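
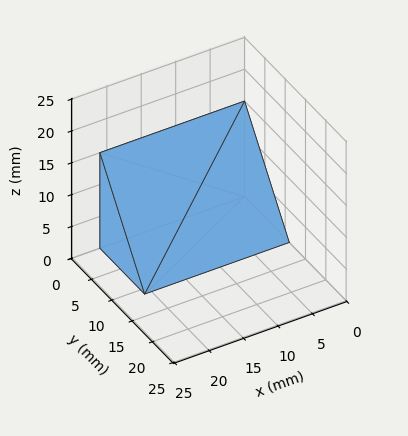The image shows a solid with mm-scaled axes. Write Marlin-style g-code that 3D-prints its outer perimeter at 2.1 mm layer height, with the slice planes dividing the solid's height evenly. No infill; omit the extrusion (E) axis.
Reading the render: the shape is a wedge (ramp): 21 × 11 mm base, rising to 15 mm along the y=0 edge and sloping linearly to z=0 at y=11 (dimensions read to the nearest mm from the axis ticks). For the g-code, the solid's height is divided into equal slices at the stated Δz and each level perimeter traced with G1 moves after a G0 lift.

; perimeter-only toolpath
G21 ; units = mm
G90 ; absolute positioning
G28 ; home
; layer 1
G0 Z2.1
G0 X0.0 Y0.0
G1 X21.0 Y0.0
G1 X21.0 Y9.4
G1 X0.0 Y9.4
G1 X0.0 Y0.0
; layer 2
G0 Z4.3
G0 X0.0 Y0.0
G1 X21.0 Y0.0
G1 X21.0 Y7.9
G1 X0.0 Y7.9
G1 X0.0 Y0.0
; layer 3
G0 Z6.4
G0 X0.0 Y0.0
G1 X21.0 Y0.0
G1 X21.0 Y6.3
G1 X0.0 Y6.3
G1 X0.0 Y0.0
; layer 4
G0 Z8.6
G0 X0.0 Y0.0
G1 X21.0 Y0.0
G1 X21.0 Y4.7
G1 X0.0 Y4.7
G1 X0.0 Y0.0
; layer 5
G0 Z10.7
G0 X0.0 Y0.0
G1 X21.0 Y0.0
G1 X21.0 Y3.1
G1 X0.0 Y3.1
G1 X0.0 Y0.0
; layer 6
G0 Z12.9
G0 X0.0 Y0.0
G1 X21.0 Y0.0
G1 X21.0 Y1.6
G1 X0.0 Y1.6
G1 X0.0 Y0.0
M2 ; end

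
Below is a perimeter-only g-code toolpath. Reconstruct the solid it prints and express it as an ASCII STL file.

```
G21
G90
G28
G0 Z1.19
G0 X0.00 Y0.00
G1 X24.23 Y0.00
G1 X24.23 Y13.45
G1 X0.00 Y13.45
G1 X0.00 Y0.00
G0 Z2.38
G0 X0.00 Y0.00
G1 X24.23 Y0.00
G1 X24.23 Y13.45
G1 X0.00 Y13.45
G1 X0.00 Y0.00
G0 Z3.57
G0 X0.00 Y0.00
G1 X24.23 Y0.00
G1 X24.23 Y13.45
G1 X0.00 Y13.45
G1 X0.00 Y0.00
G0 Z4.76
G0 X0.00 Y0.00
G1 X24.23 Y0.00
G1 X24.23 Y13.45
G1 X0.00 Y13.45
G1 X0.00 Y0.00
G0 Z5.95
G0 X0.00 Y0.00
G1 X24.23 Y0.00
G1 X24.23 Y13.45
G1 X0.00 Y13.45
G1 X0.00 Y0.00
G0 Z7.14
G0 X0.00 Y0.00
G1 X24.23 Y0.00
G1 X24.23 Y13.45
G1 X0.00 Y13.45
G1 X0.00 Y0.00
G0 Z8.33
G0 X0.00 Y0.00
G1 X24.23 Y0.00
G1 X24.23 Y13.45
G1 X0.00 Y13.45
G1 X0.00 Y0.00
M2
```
solid part
  facet normal 0.0000 0.0000 -1.0000
    outer loop
      vertex 24.23 13.45 0.00
      vertex 24.23 0.00 0.00
      vertex 0.00 0.00 0.00
    endloop
  endfacet
  facet normal 0.0000 0.0000 -1.0000
    outer loop
      vertex 0.00 13.45 0.00
      vertex 24.23 13.45 0.00
      vertex 0.00 0.00 0.00
    endloop
  endfacet
  facet normal 0.0000 0.0000 1.0000
    outer loop
      vertex 0.00 0.00 8.33
      vertex 24.23 0.00 8.33
      vertex 24.23 13.45 8.33
    endloop
  endfacet
  facet normal 0.0000 0.0000 1.0000
    outer loop
      vertex 0.00 0.00 8.33
      vertex 24.23 13.45 8.33
      vertex 0.00 13.45 8.33
    endloop
  endfacet
  facet normal 0.0000 -1.0000 0.0000
    outer loop
      vertex 0.00 0.00 0.00
      vertex 24.23 0.00 0.00
      vertex 24.23 0.00 8.33
    endloop
  endfacet
  facet normal 0.0000 -1.0000 0.0000
    outer loop
      vertex 0.00 0.00 0.00
      vertex 24.23 0.00 8.33
      vertex 0.00 0.00 8.33
    endloop
  endfacet
  facet normal 0.0000 1.0000 0.0000
    outer loop
      vertex 24.23 13.45 8.33
      vertex 24.23 13.45 0.00
      vertex 0.00 13.45 0.00
    endloop
  endfacet
  facet normal 0.0000 1.0000 0.0000
    outer loop
      vertex 0.00 13.45 8.33
      vertex 24.23 13.45 8.33
      vertex 0.00 13.45 0.00
    endloop
  endfacet
  facet normal -1.0000 0.0000 0.0000
    outer loop
      vertex 0.00 13.45 8.33
      vertex 0.00 13.45 0.00
      vertex 0.00 0.00 0.00
    endloop
  endfacet
  facet normal -1.0000 0.0000 0.0000
    outer loop
      vertex 0.00 0.00 8.33
      vertex 0.00 13.45 8.33
      vertex 0.00 0.00 0.00
    endloop
  endfacet
  facet normal 1.0000 0.0000 0.0000
    outer loop
      vertex 24.23 0.00 0.00
      vertex 24.23 13.45 0.00
      vertex 24.23 13.45 8.33
    endloop
  endfacet
  facet normal 1.0000 0.0000 0.0000
    outer loop
      vertex 24.23 0.00 0.00
      vertex 24.23 13.45 8.33
      vertex 24.23 0.00 8.33
    endloop
  endfacet
endsolid part

The G0 Z moves step by Δz≈1.19 mm. Every layer's G1 loop is the same polygon, so the solid is a straight extrusion of it from z=0 to z≈8.33. Closing with flat bottom and top caps and triangulating gives 12 facets — a rectangular box, roughly 24.2 × 13.4 mm footprint and 8.33 mm tall.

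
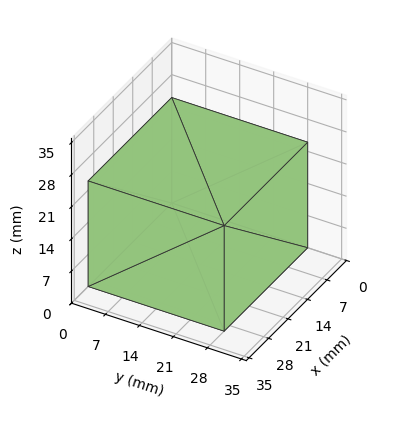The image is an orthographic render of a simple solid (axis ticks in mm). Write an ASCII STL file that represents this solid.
Reading the render: the shape is a rectangular box, roughly 30 × 28 mm footprint and 23 mm tall (dimensions read to the nearest mm from the axis ticks). For the STL, each face is triangulated and given an outward normal.

solid part
  facet normal 0.0000 0.0000 -1.0000
    outer loop
      vertex 30.000 28.000 0.000
      vertex 30.000 0.000 0.000
      vertex 0.000 0.000 0.000
    endloop
  endfacet
  facet normal 0.0000 0.0000 -1.0000
    outer loop
      vertex 0.000 28.000 0.000
      vertex 30.000 28.000 0.000
      vertex 0.000 0.000 0.000
    endloop
  endfacet
  facet normal 0.0000 0.0000 1.0000
    outer loop
      vertex 0.000 0.000 23.000
      vertex 30.000 0.000 23.000
      vertex 30.000 28.000 23.000
    endloop
  endfacet
  facet normal 0.0000 0.0000 1.0000
    outer loop
      vertex 0.000 0.000 23.000
      vertex 30.000 28.000 23.000
      vertex 0.000 28.000 23.000
    endloop
  endfacet
  facet normal 0.0000 -1.0000 0.0000
    outer loop
      vertex 0.000 0.000 0.000
      vertex 30.000 0.000 0.000
      vertex 30.000 0.000 23.000
    endloop
  endfacet
  facet normal 0.0000 -1.0000 0.0000
    outer loop
      vertex 0.000 0.000 0.000
      vertex 30.000 0.000 23.000
      vertex 0.000 0.000 23.000
    endloop
  endfacet
  facet normal 0.0000 1.0000 0.0000
    outer loop
      vertex 30.000 28.000 23.000
      vertex 30.000 28.000 0.000
      vertex 0.000 28.000 0.000
    endloop
  endfacet
  facet normal 0.0000 1.0000 0.0000
    outer loop
      vertex 0.000 28.000 23.000
      vertex 30.000 28.000 23.000
      vertex 0.000 28.000 0.000
    endloop
  endfacet
  facet normal -1.0000 0.0000 0.0000
    outer loop
      vertex 0.000 28.000 23.000
      vertex 0.000 28.000 0.000
      vertex 0.000 0.000 0.000
    endloop
  endfacet
  facet normal -1.0000 0.0000 0.0000
    outer loop
      vertex 0.000 0.000 23.000
      vertex 0.000 28.000 23.000
      vertex 0.000 0.000 0.000
    endloop
  endfacet
  facet normal 1.0000 0.0000 0.0000
    outer loop
      vertex 30.000 0.000 0.000
      vertex 30.000 28.000 0.000
      vertex 30.000 28.000 23.000
    endloop
  endfacet
  facet normal 1.0000 0.0000 0.0000
    outer loop
      vertex 30.000 0.000 0.000
      vertex 30.000 28.000 23.000
      vertex 30.000 0.000 23.000
    endloop
  endfacet
endsolid part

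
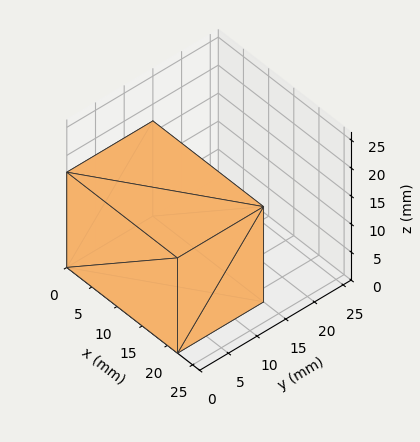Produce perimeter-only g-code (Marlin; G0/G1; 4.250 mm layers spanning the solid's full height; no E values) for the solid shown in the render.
Reading the render: the shape is a rectangular box, roughly 22 × 15 mm footprint and 17 mm tall (dimensions read to the nearest mm from the axis ticks). For the g-code, the solid's height is divided into equal slices at the stated Δz and each level perimeter traced with G1 moves after a G0 lift.

; perimeter-only toolpath
G21 ; units = mm
G90 ; absolute positioning
G28 ; home
; layer 1
G0 Z4.250
G0 X0.000 Y0.000
G1 X22.000 Y0.000
G1 X22.000 Y15.000
G1 X0.000 Y15.000
G1 X0.000 Y0.000
; layer 2
G0 Z8.500
G0 X0.000 Y0.000
G1 X22.000 Y0.000
G1 X22.000 Y15.000
G1 X0.000 Y15.000
G1 X0.000 Y0.000
; layer 3
G0 Z12.750
G0 X0.000 Y0.000
G1 X22.000 Y0.000
G1 X22.000 Y15.000
G1 X0.000 Y15.000
G1 X0.000 Y0.000
; layer 4
G0 Z17.000
G0 X0.000 Y0.000
G1 X22.000 Y0.000
G1 X22.000 Y15.000
G1 X0.000 Y15.000
G1 X0.000 Y0.000
M2 ; end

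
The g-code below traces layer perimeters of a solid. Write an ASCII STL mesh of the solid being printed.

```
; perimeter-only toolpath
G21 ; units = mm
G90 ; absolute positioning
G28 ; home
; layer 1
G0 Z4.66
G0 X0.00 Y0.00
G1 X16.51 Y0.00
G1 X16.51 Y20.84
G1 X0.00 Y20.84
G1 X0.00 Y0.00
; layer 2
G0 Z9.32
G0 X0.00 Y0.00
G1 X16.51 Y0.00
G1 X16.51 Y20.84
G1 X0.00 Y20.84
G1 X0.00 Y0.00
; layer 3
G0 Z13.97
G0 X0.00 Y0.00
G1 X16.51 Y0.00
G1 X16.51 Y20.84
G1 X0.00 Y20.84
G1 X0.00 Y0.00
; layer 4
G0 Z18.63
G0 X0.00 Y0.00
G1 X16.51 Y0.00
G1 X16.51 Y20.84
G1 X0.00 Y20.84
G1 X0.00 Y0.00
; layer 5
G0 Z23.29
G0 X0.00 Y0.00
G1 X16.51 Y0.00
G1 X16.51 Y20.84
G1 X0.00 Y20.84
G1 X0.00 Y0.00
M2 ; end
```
solid part
  facet normal 0.0000 0.0000 -1.0000
    outer loop
      vertex 16.51 20.84 0.00
      vertex 16.51 0.00 0.00
      vertex 0.00 0.00 0.00
    endloop
  endfacet
  facet normal 0.0000 0.0000 -1.0000
    outer loop
      vertex 0.00 20.84 0.00
      vertex 16.51 20.84 0.00
      vertex 0.00 0.00 0.00
    endloop
  endfacet
  facet normal 0.0000 0.0000 1.0000
    outer loop
      vertex 0.00 0.00 23.29
      vertex 16.51 0.00 23.29
      vertex 16.51 20.84 23.29
    endloop
  endfacet
  facet normal 0.0000 0.0000 1.0000
    outer loop
      vertex 0.00 0.00 23.29
      vertex 16.51 20.84 23.29
      vertex 0.00 20.84 23.29
    endloop
  endfacet
  facet normal 0.0000 -1.0000 0.0000
    outer loop
      vertex 0.00 0.00 0.00
      vertex 16.51 0.00 0.00
      vertex 16.51 0.00 23.29
    endloop
  endfacet
  facet normal 0.0000 -1.0000 0.0000
    outer loop
      vertex 0.00 0.00 0.00
      vertex 16.51 0.00 23.29
      vertex 0.00 0.00 23.29
    endloop
  endfacet
  facet normal 0.0000 1.0000 0.0000
    outer loop
      vertex 16.51 20.84 23.29
      vertex 16.51 20.84 0.00
      vertex 0.00 20.84 0.00
    endloop
  endfacet
  facet normal 0.0000 1.0000 0.0000
    outer loop
      vertex 0.00 20.84 23.29
      vertex 16.51 20.84 23.29
      vertex 0.00 20.84 0.00
    endloop
  endfacet
  facet normal -1.0000 0.0000 0.0000
    outer loop
      vertex 0.00 20.84 23.29
      vertex 0.00 20.84 0.00
      vertex 0.00 0.00 0.00
    endloop
  endfacet
  facet normal -1.0000 0.0000 0.0000
    outer loop
      vertex 0.00 0.00 23.29
      vertex 0.00 20.84 23.29
      vertex 0.00 0.00 0.00
    endloop
  endfacet
  facet normal 1.0000 0.0000 0.0000
    outer loop
      vertex 16.51 0.00 0.00
      vertex 16.51 20.84 0.00
      vertex 16.51 20.84 23.29
    endloop
  endfacet
  facet normal 1.0000 0.0000 0.0000
    outer loop
      vertex 16.51 0.00 0.00
      vertex 16.51 20.84 23.29
      vertex 16.51 0.00 23.29
    endloop
  endfacet
endsolid part

The G0 Z moves step by Δz≈4.66 mm. Every layer's G1 loop is the same polygon, so the solid is a straight extrusion of it from z=0 to z≈23.3. Closing with flat bottom and top caps and triangulating gives 12 facets — a rectangular box, roughly 16.5 × 20.8 mm footprint and 23.3 mm tall.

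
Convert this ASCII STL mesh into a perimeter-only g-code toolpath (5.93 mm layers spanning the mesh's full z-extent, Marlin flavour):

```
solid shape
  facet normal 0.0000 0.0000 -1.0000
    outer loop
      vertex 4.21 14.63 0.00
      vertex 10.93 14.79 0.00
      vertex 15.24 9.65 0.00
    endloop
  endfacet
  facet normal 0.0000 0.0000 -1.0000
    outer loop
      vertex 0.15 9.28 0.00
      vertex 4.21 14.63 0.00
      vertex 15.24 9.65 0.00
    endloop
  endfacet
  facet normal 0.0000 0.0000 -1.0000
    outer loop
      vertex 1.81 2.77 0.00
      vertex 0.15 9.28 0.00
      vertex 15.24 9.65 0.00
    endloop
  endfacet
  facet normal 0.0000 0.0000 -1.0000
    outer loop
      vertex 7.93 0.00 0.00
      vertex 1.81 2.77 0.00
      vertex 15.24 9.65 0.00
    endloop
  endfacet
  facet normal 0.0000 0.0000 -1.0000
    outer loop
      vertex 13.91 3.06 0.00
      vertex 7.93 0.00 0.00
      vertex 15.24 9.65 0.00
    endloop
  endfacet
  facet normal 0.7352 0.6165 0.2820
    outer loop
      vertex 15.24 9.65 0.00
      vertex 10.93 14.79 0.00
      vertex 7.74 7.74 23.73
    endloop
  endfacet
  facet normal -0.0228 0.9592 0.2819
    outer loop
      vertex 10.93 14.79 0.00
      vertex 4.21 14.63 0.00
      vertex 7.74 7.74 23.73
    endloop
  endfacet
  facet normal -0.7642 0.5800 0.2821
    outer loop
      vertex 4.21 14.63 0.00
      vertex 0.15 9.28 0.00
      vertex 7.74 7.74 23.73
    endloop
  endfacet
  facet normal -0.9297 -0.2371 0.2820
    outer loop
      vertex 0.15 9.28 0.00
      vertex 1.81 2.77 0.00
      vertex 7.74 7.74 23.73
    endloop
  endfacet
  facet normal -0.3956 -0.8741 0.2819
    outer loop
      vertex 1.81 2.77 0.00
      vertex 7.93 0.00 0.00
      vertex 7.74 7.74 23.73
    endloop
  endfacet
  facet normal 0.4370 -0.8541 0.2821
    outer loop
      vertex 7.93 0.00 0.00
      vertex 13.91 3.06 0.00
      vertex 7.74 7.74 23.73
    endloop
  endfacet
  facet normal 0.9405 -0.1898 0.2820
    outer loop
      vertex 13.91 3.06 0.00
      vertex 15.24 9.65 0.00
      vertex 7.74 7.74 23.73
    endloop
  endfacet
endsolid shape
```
; perimeter-only toolpath
G21 ; units = mm
G90 ; absolute positioning
G28 ; home
; layer 1
G0 Z5.93
G0 X13.37 Y9.17
G1 X10.13 Y13.03
G1 X5.09 Y12.91
G1 X2.05 Y8.89
G1 X3.29 Y4.01
G1 X7.88 Y1.94
G1 X12.37 Y4.23
G1 X13.37 Y9.17
; layer 2
G0 Z11.87
G0 X11.49 Y8.70
G1 X9.34 Y11.27
G1 X5.97 Y11.19
G1 X3.95 Y8.51
G1 X4.78 Y5.25
G1 X7.83 Y3.87
G1 X10.82 Y5.40
G1 X11.49 Y8.70
; layer 3
G0 Z17.80
G0 X9.62 Y8.22
G1 X8.54 Y9.50
G1 X6.86 Y9.46
G1 X5.84 Y8.12
G1 X6.26 Y6.50
G1 X7.79 Y5.80
G1 X9.28 Y6.57
G1 X9.62 Y8.22
M2 ; end

The solid is a regular 7-sided pyramid, base circumscribed radius ≈ 7.74 mm, apex at z ≈ 23.7 mm. Slicing at Δz = 5.93 mm — 4 equal slices spanning the solid's height, so layer i sits at z = i·h/4 — gives 3 non-empty perimeters. Each is a 7-segment closed polygon; G0 lifts to the layer z and rapids to the start vertex, then G1 traces the edges. The cross-section shrinks linearly with z (the slice at the apex is degenerate and omitted).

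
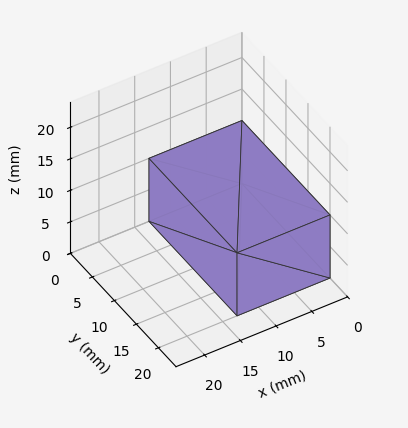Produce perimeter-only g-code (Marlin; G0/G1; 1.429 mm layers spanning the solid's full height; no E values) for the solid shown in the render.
Reading the render: the shape is a rectangular box, roughly 13 × 20 mm footprint and 10 mm tall (dimensions read to the nearest mm from the axis ticks). For the g-code, the solid's height is divided into equal slices at the stated Δz and each level perimeter traced with G1 moves after a G0 lift.

; perimeter-only toolpath
G21 ; units = mm
G90 ; absolute positioning
G28 ; home
; layer 1
G0 Z1.429
G0 X0.000 Y0.000
G1 X13.000 Y0.000
G1 X13.000 Y20.000
G1 X0.000 Y20.000
G1 X0.000 Y0.000
; layer 2
G0 Z2.857
G0 X0.000 Y0.000
G1 X13.000 Y0.000
G1 X13.000 Y20.000
G1 X0.000 Y20.000
G1 X0.000 Y0.000
; layer 3
G0 Z4.286
G0 X0.000 Y0.000
G1 X13.000 Y0.000
G1 X13.000 Y20.000
G1 X0.000 Y20.000
G1 X0.000 Y0.000
; layer 4
G0 Z5.714
G0 X0.000 Y0.000
G1 X13.000 Y0.000
G1 X13.000 Y20.000
G1 X0.000 Y20.000
G1 X0.000 Y0.000
; layer 5
G0 Z7.143
G0 X0.000 Y0.000
G1 X13.000 Y0.000
G1 X13.000 Y20.000
G1 X0.000 Y20.000
G1 X0.000 Y0.000
; layer 6
G0 Z8.571
G0 X0.000 Y0.000
G1 X13.000 Y0.000
G1 X13.000 Y20.000
G1 X0.000 Y20.000
G1 X0.000 Y0.000
; layer 7
G0 Z10.000
G0 X0.000 Y0.000
G1 X13.000 Y0.000
G1 X13.000 Y20.000
G1 X0.000 Y20.000
G1 X0.000 Y0.000
M2 ; end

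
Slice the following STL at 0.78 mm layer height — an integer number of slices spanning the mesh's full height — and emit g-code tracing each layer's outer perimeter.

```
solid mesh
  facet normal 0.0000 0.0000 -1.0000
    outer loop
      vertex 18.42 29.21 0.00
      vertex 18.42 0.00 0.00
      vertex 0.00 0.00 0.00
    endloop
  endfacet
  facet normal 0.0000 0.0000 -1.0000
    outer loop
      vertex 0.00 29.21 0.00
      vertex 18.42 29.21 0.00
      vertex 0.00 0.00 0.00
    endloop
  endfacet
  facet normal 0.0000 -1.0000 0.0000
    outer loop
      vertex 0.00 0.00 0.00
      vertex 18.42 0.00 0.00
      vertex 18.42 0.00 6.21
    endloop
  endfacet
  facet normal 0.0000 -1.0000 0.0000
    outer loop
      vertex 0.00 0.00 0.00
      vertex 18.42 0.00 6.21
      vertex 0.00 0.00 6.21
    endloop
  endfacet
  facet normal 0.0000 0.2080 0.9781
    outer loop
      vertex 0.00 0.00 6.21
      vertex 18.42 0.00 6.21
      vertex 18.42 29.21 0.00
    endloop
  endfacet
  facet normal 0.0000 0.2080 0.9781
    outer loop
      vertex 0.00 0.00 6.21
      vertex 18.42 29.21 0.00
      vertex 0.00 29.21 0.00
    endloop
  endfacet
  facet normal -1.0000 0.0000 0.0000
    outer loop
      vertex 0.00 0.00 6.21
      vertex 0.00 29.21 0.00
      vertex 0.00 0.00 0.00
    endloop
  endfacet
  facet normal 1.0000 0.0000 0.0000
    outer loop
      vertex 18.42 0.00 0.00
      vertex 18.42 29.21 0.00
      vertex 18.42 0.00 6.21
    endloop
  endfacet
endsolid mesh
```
; perimeter-only toolpath
G21 ; units = mm
G90 ; absolute positioning
G28 ; home
; layer 1
G0 Z0.78
G0 X0.00 Y0.00
G1 X18.42 Y0.00
G1 X18.42 Y25.56
G1 X0.00 Y25.56
G1 X0.00 Y0.00
; layer 2
G0 Z1.55
G0 X0.00 Y0.00
G1 X18.42 Y0.00
G1 X18.42 Y21.91
G1 X0.00 Y21.91
G1 X0.00 Y0.00
; layer 3
G0 Z2.33
G0 X0.00 Y0.00
G1 X18.42 Y0.00
G1 X18.42 Y18.26
G1 X0.00 Y18.26
G1 X0.00 Y0.00
; layer 4
G0 Z3.10
G0 X0.00 Y0.00
G1 X18.42 Y0.00
G1 X18.42 Y14.61
G1 X0.00 Y14.61
G1 X0.00 Y0.00
; layer 5
G0 Z3.88
G0 X0.00 Y0.00
G1 X18.42 Y0.00
G1 X18.42 Y10.95
G1 X0.00 Y10.95
G1 X0.00 Y0.00
; layer 6
G0 Z4.66
G0 X0.00 Y0.00
G1 X18.42 Y0.00
G1 X18.42 Y7.30
G1 X0.00 Y7.30
G1 X0.00 Y0.00
; layer 7
G0 Z5.43
G0 X0.00 Y0.00
G1 X18.42 Y0.00
G1 X18.42 Y3.65
G1 X0.00 Y3.65
G1 X0.00 Y0.00
M2 ; end

The solid is a wedge (ramp): 18.4 × 29.2 mm base, rising to 6.21 mm along the y=0 edge and sloping linearly to z=0 at y=29.2. Slicing at Δz = 0.78 mm — 8 equal slices spanning the solid's height, so layer i sits at z = i·h/8 — gives 7 non-empty perimeters. Each is a 4-segment closed polygon; G0 lifts to the layer z and rapids to the start vertex, then G1 traces the edges. The cross-section shrinks linearly with z (the slice at the apex is degenerate and omitted).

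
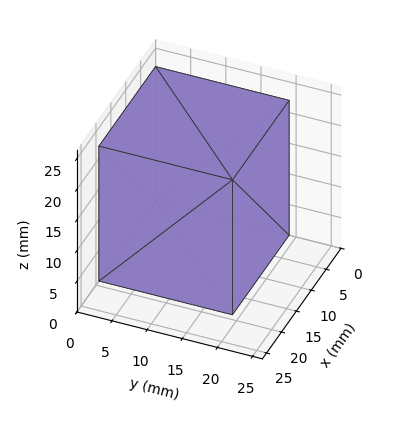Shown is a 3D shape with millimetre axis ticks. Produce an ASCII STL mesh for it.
Reading the render: the shape is a rectangular box, roughly 19 × 19 mm footprint and 22 mm tall (dimensions read to the nearest mm from the axis ticks). For the STL, each face is triangulated and given an outward normal.

solid part
  facet normal 0.0000 0.0000 -1.0000
    outer loop
      vertex 19.0 19.0 0.0
      vertex 19.0 0.0 0.0
      vertex 0.0 0.0 0.0
    endloop
  endfacet
  facet normal 0.0000 0.0000 -1.0000
    outer loop
      vertex 0.0 19.0 0.0
      vertex 19.0 19.0 0.0
      vertex 0.0 0.0 0.0
    endloop
  endfacet
  facet normal 0.0000 0.0000 1.0000
    outer loop
      vertex 0.0 0.0 22.0
      vertex 19.0 0.0 22.0
      vertex 19.0 19.0 22.0
    endloop
  endfacet
  facet normal 0.0000 0.0000 1.0000
    outer loop
      vertex 0.0 0.0 22.0
      vertex 19.0 19.0 22.0
      vertex 0.0 19.0 22.0
    endloop
  endfacet
  facet normal 0.0000 -1.0000 0.0000
    outer loop
      vertex 0.0 0.0 0.0
      vertex 19.0 0.0 0.0
      vertex 19.0 0.0 22.0
    endloop
  endfacet
  facet normal 0.0000 -1.0000 0.0000
    outer loop
      vertex 0.0 0.0 0.0
      vertex 19.0 0.0 22.0
      vertex 0.0 0.0 22.0
    endloop
  endfacet
  facet normal 0.0000 1.0000 0.0000
    outer loop
      vertex 19.0 19.0 22.0
      vertex 19.0 19.0 0.0
      vertex 0.0 19.0 0.0
    endloop
  endfacet
  facet normal 0.0000 1.0000 0.0000
    outer loop
      vertex 0.0 19.0 22.0
      vertex 19.0 19.0 22.0
      vertex 0.0 19.0 0.0
    endloop
  endfacet
  facet normal -1.0000 0.0000 0.0000
    outer loop
      vertex 0.0 19.0 22.0
      vertex 0.0 19.0 0.0
      vertex 0.0 0.0 0.0
    endloop
  endfacet
  facet normal -1.0000 0.0000 0.0000
    outer loop
      vertex 0.0 0.0 22.0
      vertex 0.0 19.0 22.0
      vertex 0.0 0.0 0.0
    endloop
  endfacet
  facet normal 1.0000 0.0000 0.0000
    outer loop
      vertex 19.0 0.0 0.0
      vertex 19.0 19.0 0.0
      vertex 19.0 19.0 22.0
    endloop
  endfacet
  facet normal 1.0000 0.0000 0.0000
    outer loop
      vertex 19.0 0.0 0.0
      vertex 19.0 19.0 22.0
      vertex 19.0 0.0 22.0
    endloop
  endfacet
endsolid part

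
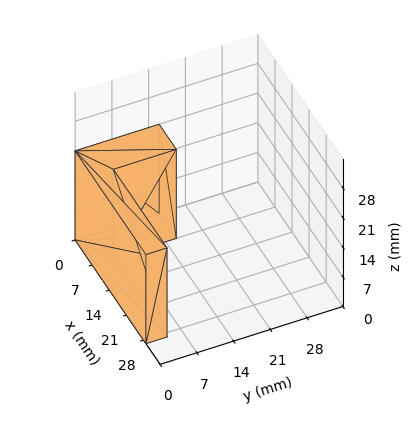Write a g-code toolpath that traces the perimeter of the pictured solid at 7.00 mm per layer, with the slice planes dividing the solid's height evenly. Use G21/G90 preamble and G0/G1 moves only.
Reading the render: the shape is an L-shaped prism: outer 29 × 16 mm, arm thicknesses ≈ 4 mm (horizontal) and 7 mm (vertical), extruded 21 mm in z (dimensions read to the nearest mm from the axis ticks). For the g-code, the solid's height is divided into equal slices at the stated Δz and each level perimeter traced with G1 moves after a G0 lift.

; perimeter-only toolpath
G21 ; units = mm
G90 ; absolute positioning
G28 ; home
; layer 1
G0 Z7.00
G0 X0.00 Y0.00
G1 X29.00 Y0.00
G1 X29.00 Y4.00
G1 X7.00 Y4.00
G1 X7.00 Y16.00
G1 X0.00 Y16.00
G1 X0.00 Y0.00
; layer 2
G0 Z14.00
G0 X0.00 Y0.00
G1 X29.00 Y0.00
G1 X29.00 Y4.00
G1 X7.00 Y4.00
G1 X7.00 Y16.00
G1 X0.00 Y16.00
G1 X0.00 Y0.00
; layer 3
G0 Z21.00
G0 X0.00 Y0.00
G1 X29.00 Y0.00
G1 X29.00 Y4.00
G1 X7.00 Y4.00
G1 X7.00 Y16.00
G1 X0.00 Y16.00
G1 X0.00 Y0.00
M2 ; end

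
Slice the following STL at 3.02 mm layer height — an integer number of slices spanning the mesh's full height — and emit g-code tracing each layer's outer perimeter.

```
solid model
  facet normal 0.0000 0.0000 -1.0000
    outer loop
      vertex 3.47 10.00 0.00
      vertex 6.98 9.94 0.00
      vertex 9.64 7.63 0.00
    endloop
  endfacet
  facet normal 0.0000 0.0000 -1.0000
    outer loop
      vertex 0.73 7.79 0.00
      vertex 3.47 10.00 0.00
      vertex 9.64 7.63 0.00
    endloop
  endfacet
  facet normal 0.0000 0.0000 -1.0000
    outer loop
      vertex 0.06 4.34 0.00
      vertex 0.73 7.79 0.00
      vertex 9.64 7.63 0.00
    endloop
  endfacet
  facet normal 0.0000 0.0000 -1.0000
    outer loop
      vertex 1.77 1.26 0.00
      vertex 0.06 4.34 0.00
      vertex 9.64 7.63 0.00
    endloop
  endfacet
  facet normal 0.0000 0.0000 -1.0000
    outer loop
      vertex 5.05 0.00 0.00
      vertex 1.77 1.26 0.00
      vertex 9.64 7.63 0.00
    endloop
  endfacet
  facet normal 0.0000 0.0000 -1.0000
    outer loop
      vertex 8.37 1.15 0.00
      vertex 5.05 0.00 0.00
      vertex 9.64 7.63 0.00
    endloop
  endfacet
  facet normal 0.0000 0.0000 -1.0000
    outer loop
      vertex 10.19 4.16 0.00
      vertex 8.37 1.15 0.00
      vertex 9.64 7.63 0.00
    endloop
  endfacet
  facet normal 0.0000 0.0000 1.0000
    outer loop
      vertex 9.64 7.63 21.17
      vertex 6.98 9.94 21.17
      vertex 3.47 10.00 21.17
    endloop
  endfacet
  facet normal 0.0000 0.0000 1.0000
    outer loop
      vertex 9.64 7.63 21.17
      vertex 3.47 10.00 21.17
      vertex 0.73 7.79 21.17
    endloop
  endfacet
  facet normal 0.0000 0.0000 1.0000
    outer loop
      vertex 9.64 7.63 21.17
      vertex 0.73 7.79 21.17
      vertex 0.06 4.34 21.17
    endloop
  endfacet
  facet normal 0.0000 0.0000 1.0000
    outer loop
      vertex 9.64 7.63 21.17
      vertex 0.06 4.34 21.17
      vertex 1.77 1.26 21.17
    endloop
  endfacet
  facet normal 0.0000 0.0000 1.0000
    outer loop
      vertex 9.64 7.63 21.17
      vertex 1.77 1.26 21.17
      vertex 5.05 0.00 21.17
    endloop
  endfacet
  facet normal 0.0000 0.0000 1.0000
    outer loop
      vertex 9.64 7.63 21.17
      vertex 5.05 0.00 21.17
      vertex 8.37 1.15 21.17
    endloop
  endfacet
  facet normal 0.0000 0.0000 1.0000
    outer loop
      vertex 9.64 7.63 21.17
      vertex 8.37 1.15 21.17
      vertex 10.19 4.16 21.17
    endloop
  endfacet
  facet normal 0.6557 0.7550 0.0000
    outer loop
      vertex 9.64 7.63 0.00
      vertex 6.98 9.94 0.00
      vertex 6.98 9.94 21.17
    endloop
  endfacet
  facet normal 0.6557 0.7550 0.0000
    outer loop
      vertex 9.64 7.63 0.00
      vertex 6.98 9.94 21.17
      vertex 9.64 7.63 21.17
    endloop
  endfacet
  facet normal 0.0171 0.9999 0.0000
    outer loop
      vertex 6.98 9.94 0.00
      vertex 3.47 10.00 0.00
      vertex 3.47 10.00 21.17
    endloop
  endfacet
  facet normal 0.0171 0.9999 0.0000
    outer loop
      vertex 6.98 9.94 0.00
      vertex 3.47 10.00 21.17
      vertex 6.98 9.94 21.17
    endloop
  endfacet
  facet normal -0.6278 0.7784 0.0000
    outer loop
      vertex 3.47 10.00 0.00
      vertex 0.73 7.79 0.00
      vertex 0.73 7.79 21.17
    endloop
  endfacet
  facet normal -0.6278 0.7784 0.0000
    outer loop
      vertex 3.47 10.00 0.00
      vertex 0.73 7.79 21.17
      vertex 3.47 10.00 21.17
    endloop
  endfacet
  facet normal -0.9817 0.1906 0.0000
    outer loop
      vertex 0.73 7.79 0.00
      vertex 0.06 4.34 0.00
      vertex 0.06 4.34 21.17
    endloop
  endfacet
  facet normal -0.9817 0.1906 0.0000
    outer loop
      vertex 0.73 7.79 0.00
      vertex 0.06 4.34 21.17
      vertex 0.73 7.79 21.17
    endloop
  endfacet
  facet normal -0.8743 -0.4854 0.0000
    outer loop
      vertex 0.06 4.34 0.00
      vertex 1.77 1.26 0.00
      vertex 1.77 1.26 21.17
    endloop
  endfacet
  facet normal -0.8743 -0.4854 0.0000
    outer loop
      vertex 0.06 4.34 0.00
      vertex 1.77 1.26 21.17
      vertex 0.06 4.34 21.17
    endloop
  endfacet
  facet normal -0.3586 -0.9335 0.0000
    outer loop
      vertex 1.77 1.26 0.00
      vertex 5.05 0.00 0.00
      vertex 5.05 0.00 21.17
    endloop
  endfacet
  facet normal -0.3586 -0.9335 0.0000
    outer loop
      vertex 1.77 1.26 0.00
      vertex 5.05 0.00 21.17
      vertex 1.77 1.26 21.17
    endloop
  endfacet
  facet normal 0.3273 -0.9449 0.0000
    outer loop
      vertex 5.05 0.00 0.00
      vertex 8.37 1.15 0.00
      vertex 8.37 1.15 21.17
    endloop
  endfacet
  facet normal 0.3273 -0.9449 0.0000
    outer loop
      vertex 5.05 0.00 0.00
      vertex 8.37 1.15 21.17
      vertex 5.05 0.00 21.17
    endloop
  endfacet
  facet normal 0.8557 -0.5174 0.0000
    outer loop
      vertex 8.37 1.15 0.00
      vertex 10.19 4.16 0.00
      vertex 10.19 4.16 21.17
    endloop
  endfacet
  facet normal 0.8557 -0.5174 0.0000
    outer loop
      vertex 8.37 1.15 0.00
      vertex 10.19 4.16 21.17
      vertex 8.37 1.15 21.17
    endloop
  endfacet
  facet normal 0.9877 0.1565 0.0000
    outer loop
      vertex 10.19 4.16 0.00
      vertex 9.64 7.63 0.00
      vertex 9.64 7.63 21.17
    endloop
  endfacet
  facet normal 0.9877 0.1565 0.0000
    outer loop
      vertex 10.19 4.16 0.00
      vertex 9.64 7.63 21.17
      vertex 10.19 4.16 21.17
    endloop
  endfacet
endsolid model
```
; perimeter-only toolpath
G21 ; units = mm
G90 ; absolute positioning
G28 ; home
; layer 1
G0 Z3.02
G0 X9.64 Y7.63
G1 X6.98 Y9.94
G1 X3.47 Y10.00
G1 X0.73 Y7.79
G1 X0.06 Y4.34
G1 X1.77 Y1.26
G1 X5.05 Y0.00
G1 X8.37 Y1.15
G1 X10.19 Y4.16
G1 X9.64 Y7.63
; layer 2
G0 Z6.05
G0 X9.64 Y7.63
G1 X6.98 Y9.94
G1 X3.47 Y10.00
G1 X0.73 Y7.79
G1 X0.06 Y4.34
G1 X1.77 Y1.26
G1 X5.05 Y0.00
G1 X8.37 Y1.15
G1 X10.19 Y4.16
G1 X9.64 Y7.63
; layer 3
G0 Z9.07
G0 X9.64 Y7.63
G1 X6.98 Y9.94
G1 X3.47 Y10.00
G1 X0.73 Y7.79
G1 X0.06 Y4.34
G1 X1.77 Y1.26
G1 X5.05 Y0.00
G1 X8.37 Y1.15
G1 X10.19 Y4.16
G1 X9.64 Y7.63
; layer 4
G0 Z12.10
G0 X9.64 Y7.63
G1 X6.98 Y9.94
G1 X3.47 Y10.00
G1 X0.73 Y7.79
G1 X0.06 Y4.34
G1 X1.77 Y1.26
G1 X5.05 Y0.00
G1 X8.37 Y1.15
G1 X10.19 Y4.16
G1 X9.64 Y7.63
; layer 5
G0 Z15.12
G0 X9.64 Y7.63
G1 X6.98 Y9.94
G1 X3.47 Y10.00
G1 X0.73 Y7.79
G1 X0.06 Y4.34
G1 X1.77 Y1.26
G1 X5.05 Y0.00
G1 X8.37 Y1.15
G1 X10.19 Y4.16
G1 X9.64 Y7.63
; layer 6
G0 Z18.15
G0 X9.64 Y7.63
G1 X6.98 Y9.94
G1 X3.47 Y10.00
G1 X0.73 Y7.79
G1 X0.06 Y4.34
G1 X1.77 Y1.26
G1 X5.05 Y0.00
G1 X8.37 Y1.15
G1 X10.19 Y4.16
G1 X9.64 Y7.63
; layer 7
G0 Z21.17
G0 X9.64 Y7.63
G1 X6.98 Y9.94
G1 X3.47 Y10.00
G1 X0.73 Y7.79
G1 X0.06 Y4.34
G1 X1.77 Y1.26
G1 X5.05 Y0.00
G1 X8.37 Y1.15
G1 X10.19 Y4.16
G1 X9.64 Y7.63
M2 ; end

The solid is a regular 9-sided prism (a cylinder approximated with 9 flat sides), circumscribed radius ≈ 5.14 mm, height ≈ 21.2 mm. Slicing at Δz = 3.02 mm — 7 equal slices spanning the solid's height, so layer i sits at z = i·h/7 — gives 7 non-empty perimeters. Each is a 9-segment closed polygon; G0 lifts to the layer z and rapids to the start vertex, then G1 traces the edges.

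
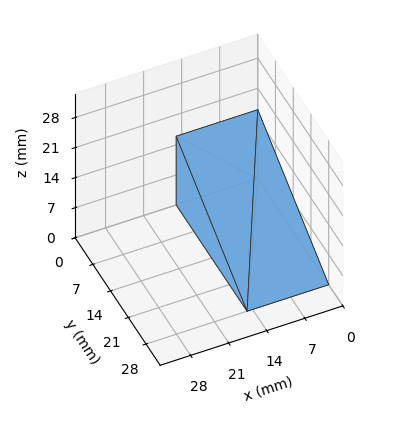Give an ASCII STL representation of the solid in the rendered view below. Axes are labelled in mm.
Reading the render: the shape is a wedge (ramp): 15 × 28 mm base, rising to 16 mm along the y=0 edge and sloping linearly to z=0 at y=28 (dimensions read to the nearest mm from the axis ticks). For the STL, each face is triangulated and given an outward normal.

solid part
  facet normal 0.0000 0.0000 -1.0000
    outer loop
      vertex 15.0 28.0 0.0
      vertex 15.0 0.0 0.0
      vertex 0.0 0.0 0.0
    endloop
  endfacet
  facet normal 0.0000 0.0000 -1.0000
    outer loop
      vertex 0.0 28.0 0.0
      vertex 15.0 28.0 0.0
      vertex 0.0 0.0 0.0
    endloop
  endfacet
  facet normal 0.0000 -1.0000 0.0000
    outer loop
      vertex 0.0 0.0 0.0
      vertex 15.0 0.0 0.0
      vertex 15.0 0.0 16.0
    endloop
  endfacet
  facet normal 0.0000 -1.0000 0.0000
    outer loop
      vertex 0.0 0.0 0.0
      vertex 15.0 0.0 16.0
      vertex 0.0 0.0 16.0
    endloop
  endfacet
  facet normal 0.0000 0.4961 0.8682
    outer loop
      vertex 0.0 0.0 16.0
      vertex 15.0 0.0 16.0
      vertex 15.0 28.0 0.0
    endloop
  endfacet
  facet normal 0.0000 0.4961 0.8682
    outer loop
      vertex 0.0 0.0 16.0
      vertex 15.0 28.0 0.0
      vertex 0.0 28.0 0.0
    endloop
  endfacet
  facet normal -1.0000 0.0000 0.0000
    outer loop
      vertex 0.0 0.0 16.0
      vertex 0.0 28.0 0.0
      vertex 0.0 0.0 0.0
    endloop
  endfacet
  facet normal 1.0000 0.0000 0.0000
    outer loop
      vertex 15.0 0.0 0.0
      vertex 15.0 28.0 0.0
      vertex 15.0 0.0 16.0
    endloop
  endfacet
endsolid part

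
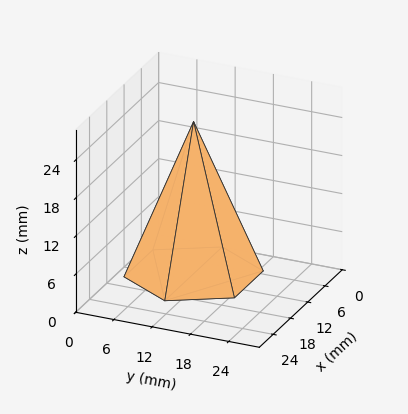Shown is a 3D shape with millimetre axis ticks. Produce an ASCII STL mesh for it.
Reading the render: the shape is a regular 6-sided pyramid, base circumscribed radius ≈ 10 mm, apex at z ≈ 24 mm (dimensions read to the nearest mm from the axis ticks). For the STL, each face is triangulated and given an outward normal.

solid part
  facet normal 0.0000 0.0000 -1.0000
    outer loop
      vertex 5.000 18.660 0.000
      vertex 15.000 18.660 0.000
      vertex 20.000 10.000 0.000
    endloop
  endfacet
  facet normal 0.0000 0.0000 -1.0000
    outer loop
      vertex 0.000 10.000 0.000
      vertex 5.000 18.660 0.000
      vertex 20.000 10.000 0.000
    endloop
  endfacet
  facet normal 0.0000 0.0000 -1.0000
    outer loop
      vertex 5.000 1.340 0.000
      vertex 0.000 10.000 0.000
      vertex 20.000 10.000 0.000
    endloop
  endfacet
  facet normal 0.0000 0.0000 -1.0000
    outer loop
      vertex 15.000 1.340 0.000
      vertex 5.000 1.340 0.000
      vertex 20.000 10.000 0.000
    endloop
  endfacet
  facet normal 0.8146 0.4703 0.3394
    outer loop
      vertex 20.000 10.000 0.000
      vertex 15.000 18.660 0.000
      vertex 10.000 10.000 24.000
    endloop
  endfacet
  facet normal 0.0000 0.9406 0.3394
    outer loop
      vertex 15.000 18.660 0.000
      vertex 5.000 18.660 0.000
      vertex 10.000 10.000 24.000
    endloop
  endfacet
  facet normal -0.8146 0.4703 0.3394
    outer loop
      vertex 5.000 18.660 0.000
      vertex 0.000 10.000 0.000
      vertex 10.000 10.000 24.000
    endloop
  endfacet
  facet normal -0.8146 -0.4703 0.3394
    outer loop
      vertex 0.000 10.000 0.000
      vertex 5.000 1.340 0.000
      vertex 10.000 10.000 24.000
    endloop
  endfacet
  facet normal 0.0000 -0.9406 0.3394
    outer loop
      vertex 5.000 1.340 0.000
      vertex 15.000 1.340 0.000
      vertex 10.000 10.000 24.000
    endloop
  endfacet
  facet normal 0.8146 -0.4703 0.3394
    outer loop
      vertex 15.000 1.340 0.000
      vertex 20.000 10.000 0.000
      vertex 10.000 10.000 24.000
    endloop
  endfacet
endsolid part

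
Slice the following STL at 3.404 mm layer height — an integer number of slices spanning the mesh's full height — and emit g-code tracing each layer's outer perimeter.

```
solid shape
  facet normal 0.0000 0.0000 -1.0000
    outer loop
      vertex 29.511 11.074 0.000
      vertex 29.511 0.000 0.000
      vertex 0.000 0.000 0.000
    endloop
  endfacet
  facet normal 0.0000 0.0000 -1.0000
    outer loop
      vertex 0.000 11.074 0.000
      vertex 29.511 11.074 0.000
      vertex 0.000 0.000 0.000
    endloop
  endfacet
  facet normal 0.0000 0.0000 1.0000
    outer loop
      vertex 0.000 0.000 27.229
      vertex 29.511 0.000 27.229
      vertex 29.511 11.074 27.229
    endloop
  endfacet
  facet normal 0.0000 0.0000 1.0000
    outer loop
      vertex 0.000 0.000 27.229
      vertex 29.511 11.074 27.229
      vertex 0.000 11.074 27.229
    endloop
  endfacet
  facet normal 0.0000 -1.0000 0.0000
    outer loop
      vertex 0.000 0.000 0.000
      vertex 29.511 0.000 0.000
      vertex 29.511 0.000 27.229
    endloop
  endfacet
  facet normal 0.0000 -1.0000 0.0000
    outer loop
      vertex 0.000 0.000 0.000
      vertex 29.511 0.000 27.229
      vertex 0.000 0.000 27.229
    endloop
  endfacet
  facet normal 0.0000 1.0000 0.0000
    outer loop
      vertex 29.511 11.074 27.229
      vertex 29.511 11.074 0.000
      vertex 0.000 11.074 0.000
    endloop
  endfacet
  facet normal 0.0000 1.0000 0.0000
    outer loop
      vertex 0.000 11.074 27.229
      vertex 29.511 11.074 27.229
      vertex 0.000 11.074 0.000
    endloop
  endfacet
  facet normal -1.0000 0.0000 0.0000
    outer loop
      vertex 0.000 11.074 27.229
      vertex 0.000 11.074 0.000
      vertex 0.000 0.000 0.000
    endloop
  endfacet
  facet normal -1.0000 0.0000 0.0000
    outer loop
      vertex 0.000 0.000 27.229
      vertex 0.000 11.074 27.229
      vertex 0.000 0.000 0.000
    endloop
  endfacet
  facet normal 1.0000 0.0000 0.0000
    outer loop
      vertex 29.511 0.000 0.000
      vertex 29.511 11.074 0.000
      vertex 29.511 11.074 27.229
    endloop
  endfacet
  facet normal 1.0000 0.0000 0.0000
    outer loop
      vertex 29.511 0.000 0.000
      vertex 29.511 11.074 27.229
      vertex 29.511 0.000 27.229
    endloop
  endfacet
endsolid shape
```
; perimeter-only toolpath
G21 ; units = mm
G90 ; absolute positioning
G28 ; home
; layer 1
G0 Z3.404
G0 X0.000 Y0.000
G1 X29.511 Y0.000
G1 X29.511 Y11.074
G1 X0.000 Y11.074
G1 X0.000 Y0.000
; layer 2
G0 Z6.807
G0 X0.000 Y0.000
G1 X29.511 Y0.000
G1 X29.511 Y11.074
G1 X0.000 Y11.074
G1 X0.000 Y0.000
; layer 3
G0 Z10.211
G0 X0.000 Y0.000
G1 X29.511 Y0.000
G1 X29.511 Y11.074
G1 X0.000 Y11.074
G1 X0.000 Y0.000
; layer 4
G0 Z13.614
G0 X0.000 Y0.000
G1 X29.511 Y0.000
G1 X29.511 Y11.074
G1 X0.000 Y11.074
G1 X0.000 Y0.000
; layer 5
G0 Z17.018
G0 X0.000 Y0.000
G1 X29.511 Y0.000
G1 X29.511 Y11.074
G1 X0.000 Y11.074
G1 X0.000 Y0.000
; layer 6
G0 Z20.422
G0 X0.000 Y0.000
G1 X29.511 Y0.000
G1 X29.511 Y11.074
G1 X0.000 Y11.074
G1 X0.000 Y0.000
; layer 7
G0 Z23.825
G0 X0.000 Y0.000
G1 X29.511 Y0.000
G1 X29.511 Y11.074
G1 X0.000 Y11.074
G1 X0.000 Y0.000
; layer 8
G0 Z27.229
G0 X0.000 Y0.000
G1 X29.511 Y0.000
G1 X29.511 Y11.074
G1 X0.000 Y11.074
G1 X0.000 Y0.000
M2 ; end

The solid is a rectangular box, roughly 29.5 × 11.1 mm footprint and 27.2 mm tall. Slicing at Δz = 3.404 mm — 8 equal slices spanning the solid's height, so layer i sits at z = i·h/8 — gives 8 non-empty perimeters. Each is a 4-segment closed polygon; G0 lifts to the layer z and rapids to the start vertex, then G1 traces the edges.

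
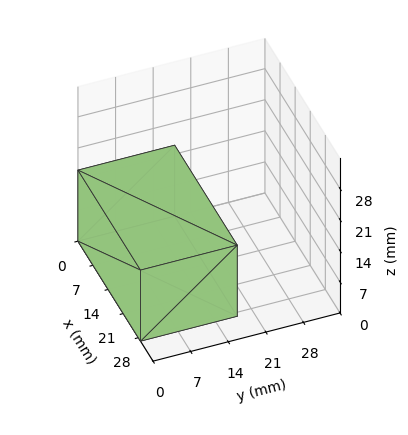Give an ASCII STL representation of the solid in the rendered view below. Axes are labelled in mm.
Reading the render: the shape is a rectangular box, roughly 29 × 18 mm footprint and 16 mm tall (dimensions read to the nearest mm from the axis ticks). For the STL, each face is triangulated and given an outward normal.

solid part
  facet normal 0.0000 0.0000 -1.0000
    outer loop
      vertex 29.0 18.0 0.0
      vertex 29.0 0.0 0.0
      vertex 0.0 0.0 0.0
    endloop
  endfacet
  facet normal 0.0000 0.0000 -1.0000
    outer loop
      vertex 0.0 18.0 0.0
      vertex 29.0 18.0 0.0
      vertex 0.0 0.0 0.0
    endloop
  endfacet
  facet normal 0.0000 0.0000 1.0000
    outer loop
      vertex 0.0 0.0 16.0
      vertex 29.0 0.0 16.0
      vertex 29.0 18.0 16.0
    endloop
  endfacet
  facet normal 0.0000 0.0000 1.0000
    outer loop
      vertex 0.0 0.0 16.0
      vertex 29.0 18.0 16.0
      vertex 0.0 18.0 16.0
    endloop
  endfacet
  facet normal 0.0000 -1.0000 0.0000
    outer loop
      vertex 0.0 0.0 0.0
      vertex 29.0 0.0 0.0
      vertex 29.0 0.0 16.0
    endloop
  endfacet
  facet normal 0.0000 -1.0000 0.0000
    outer loop
      vertex 0.0 0.0 0.0
      vertex 29.0 0.0 16.0
      vertex 0.0 0.0 16.0
    endloop
  endfacet
  facet normal 0.0000 1.0000 0.0000
    outer loop
      vertex 29.0 18.0 16.0
      vertex 29.0 18.0 0.0
      vertex 0.0 18.0 0.0
    endloop
  endfacet
  facet normal 0.0000 1.0000 0.0000
    outer loop
      vertex 0.0 18.0 16.0
      vertex 29.0 18.0 16.0
      vertex 0.0 18.0 0.0
    endloop
  endfacet
  facet normal -1.0000 0.0000 0.0000
    outer loop
      vertex 0.0 18.0 16.0
      vertex 0.0 18.0 0.0
      vertex 0.0 0.0 0.0
    endloop
  endfacet
  facet normal -1.0000 0.0000 0.0000
    outer loop
      vertex 0.0 0.0 16.0
      vertex 0.0 18.0 16.0
      vertex 0.0 0.0 0.0
    endloop
  endfacet
  facet normal 1.0000 0.0000 0.0000
    outer loop
      vertex 29.0 0.0 0.0
      vertex 29.0 18.0 0.0
      vertex 29.0 18.0 16.0
    endloop
  endfacet
  facet normal 1.0000 0.0000 0.0000
    outer loop
      vertex 29.0 0.0 0.0
      vertex 29.0 18.0 16.0
      vertex 29.0 0.0 16.0
    endloop
  endfacet
endsolid part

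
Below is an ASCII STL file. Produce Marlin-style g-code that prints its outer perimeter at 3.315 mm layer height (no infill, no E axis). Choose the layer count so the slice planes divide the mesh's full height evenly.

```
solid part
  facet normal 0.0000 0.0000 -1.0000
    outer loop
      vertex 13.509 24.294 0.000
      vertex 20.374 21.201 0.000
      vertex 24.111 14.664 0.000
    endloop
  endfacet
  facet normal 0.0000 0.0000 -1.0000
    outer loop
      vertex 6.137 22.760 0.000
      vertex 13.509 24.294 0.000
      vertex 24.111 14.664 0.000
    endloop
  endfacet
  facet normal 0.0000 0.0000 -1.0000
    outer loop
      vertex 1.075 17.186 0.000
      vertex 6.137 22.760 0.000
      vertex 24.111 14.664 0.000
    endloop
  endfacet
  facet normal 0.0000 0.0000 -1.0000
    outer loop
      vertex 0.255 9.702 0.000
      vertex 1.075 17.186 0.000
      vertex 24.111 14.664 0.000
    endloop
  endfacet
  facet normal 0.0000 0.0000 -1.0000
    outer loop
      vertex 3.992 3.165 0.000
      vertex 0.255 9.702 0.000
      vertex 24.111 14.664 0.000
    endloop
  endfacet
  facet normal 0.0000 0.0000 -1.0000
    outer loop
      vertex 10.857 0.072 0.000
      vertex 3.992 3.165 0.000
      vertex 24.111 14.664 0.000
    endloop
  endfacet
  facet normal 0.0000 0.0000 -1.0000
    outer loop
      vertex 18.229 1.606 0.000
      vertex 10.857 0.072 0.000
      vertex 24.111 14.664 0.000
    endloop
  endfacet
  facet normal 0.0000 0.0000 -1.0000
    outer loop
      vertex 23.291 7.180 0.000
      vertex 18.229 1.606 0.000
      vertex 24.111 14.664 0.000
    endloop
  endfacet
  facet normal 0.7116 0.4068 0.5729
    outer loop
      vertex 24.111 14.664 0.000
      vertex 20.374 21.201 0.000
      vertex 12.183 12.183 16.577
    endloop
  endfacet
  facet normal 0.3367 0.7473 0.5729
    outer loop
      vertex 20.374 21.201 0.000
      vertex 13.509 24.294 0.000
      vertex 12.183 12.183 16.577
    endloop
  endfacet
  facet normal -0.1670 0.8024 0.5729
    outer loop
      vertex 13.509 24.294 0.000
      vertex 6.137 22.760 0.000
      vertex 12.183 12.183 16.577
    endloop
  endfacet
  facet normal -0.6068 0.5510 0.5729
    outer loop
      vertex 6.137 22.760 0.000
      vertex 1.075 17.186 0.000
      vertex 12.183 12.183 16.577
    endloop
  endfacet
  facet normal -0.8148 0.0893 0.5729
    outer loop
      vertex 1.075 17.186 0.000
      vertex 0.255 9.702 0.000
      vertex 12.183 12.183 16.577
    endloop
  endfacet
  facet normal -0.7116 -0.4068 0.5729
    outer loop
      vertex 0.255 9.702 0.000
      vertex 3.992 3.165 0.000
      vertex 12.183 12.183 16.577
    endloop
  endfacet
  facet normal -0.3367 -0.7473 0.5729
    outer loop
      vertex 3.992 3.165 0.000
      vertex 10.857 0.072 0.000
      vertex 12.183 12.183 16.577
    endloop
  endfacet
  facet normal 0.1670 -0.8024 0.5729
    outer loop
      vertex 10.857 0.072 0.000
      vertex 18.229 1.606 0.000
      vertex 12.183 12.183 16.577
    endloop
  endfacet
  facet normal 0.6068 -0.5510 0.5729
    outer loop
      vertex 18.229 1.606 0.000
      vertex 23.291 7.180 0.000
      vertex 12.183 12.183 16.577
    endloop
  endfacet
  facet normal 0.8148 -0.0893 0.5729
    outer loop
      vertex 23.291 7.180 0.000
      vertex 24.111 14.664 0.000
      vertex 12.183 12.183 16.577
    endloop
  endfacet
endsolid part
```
; perimeter-only toolpath
G21 ; units = mm
G90 ; absolute positioning
G28 ; home
; layer 1
G0 Z3.315
G0 X21.725 Y14.168
G1 X18.736 Y19.397
G1 X13.244 Y21.872
G1 X7.346 Y20.645
G1 X3.297 Y16.185
G1 X2.641 Y10.198
G1 X5.630 Y4.969
G1 X11.122 Y2.494
G1 X17.020 Y3.721
G1 X21.069 Y8.181
G1 X21.725 Y14.168
; layer 2
G0 Z6.631
G0 X19.340 Y13.672
G1 X17.098 Y17.594
G1 X12.979 Y19.450
G1 X8.555 Y18.529
G1 X5.518 Y15.185
G1 X5.026 Y10.694
G1 X7.268 Y6.772
G1 X11.387 Y4.916
G1 X15.811 Y5.837
G1 X18.848 Y9.181
G1 X19.340 Y13.672
; layer 3
G0 Z9.946
G0 X16.954 Y13.175
G1 X15.459 Y15.790
G1 X12.713 Y17.027
G1 X9.765 Y16.414
G1 X7.740 Y14.184
G1 X7.412 Y11.191
G1 X8.907 Y8.576
G1 X11.653 Y7.339
G1 X14.601 Y7.952
G1 X16.626 Y10.182
G1 X16.954 Y13.175
; layer 4
G0 Z13.262
G0 X14.569 Y12.679
G1 X13.821 Y13.987
G1 X12.448 Y14.605
G1 X10.974 Y14.298
G1 X9.961 Y13.184
G1 X9.797 Y11.687
G1 X10.545 Y10.379
G1 X11.918 Y9.761
G1 X13.392 Y10.068
G1 X14.405 Y11.182
G1 X14.569 Y12.679
M2 ; end

The solid is a regular 10-sided pyramid, base circumscribed radius ≈ 12.2 mm, apex at z ≈ 16.6 mm. Slicing at Δz = 3.315 mm — 5 equal slices spanning the solid's height, so layer i sits at z = i·h/5 — gives 4 non-empty perimeters. Each is a 10-segment closed polygon; G0 lifts to the layer z and rapids to the start vertex, then G1 traces the edges. The cross-section shrinks linearly with z (the slice at the apex is degenerate and omitted).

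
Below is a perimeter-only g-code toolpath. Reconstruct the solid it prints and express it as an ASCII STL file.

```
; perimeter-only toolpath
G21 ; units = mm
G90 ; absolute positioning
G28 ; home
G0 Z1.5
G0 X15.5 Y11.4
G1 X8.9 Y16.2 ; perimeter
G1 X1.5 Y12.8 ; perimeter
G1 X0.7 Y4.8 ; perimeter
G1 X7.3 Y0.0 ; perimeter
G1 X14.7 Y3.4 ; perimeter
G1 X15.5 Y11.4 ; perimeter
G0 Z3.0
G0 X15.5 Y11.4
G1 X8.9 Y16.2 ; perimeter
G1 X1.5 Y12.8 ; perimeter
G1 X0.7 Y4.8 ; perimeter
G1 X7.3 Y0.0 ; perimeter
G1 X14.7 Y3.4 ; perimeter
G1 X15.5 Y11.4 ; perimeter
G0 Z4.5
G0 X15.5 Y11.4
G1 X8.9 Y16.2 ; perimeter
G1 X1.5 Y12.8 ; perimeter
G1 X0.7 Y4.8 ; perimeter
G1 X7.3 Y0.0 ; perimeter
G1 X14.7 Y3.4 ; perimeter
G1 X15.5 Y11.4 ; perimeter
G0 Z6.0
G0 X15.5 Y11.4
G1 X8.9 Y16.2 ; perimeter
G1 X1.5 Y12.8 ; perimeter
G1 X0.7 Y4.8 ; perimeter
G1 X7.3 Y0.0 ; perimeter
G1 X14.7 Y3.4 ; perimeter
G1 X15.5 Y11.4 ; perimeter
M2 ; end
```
solid part
  facet normal 0.0000 0.0000 -1.0000
    outer loop
      vertex 1.5 12.8 0.0
      vertex 8.9 16.2 0.0
      vertex 15.5 11.4 0.0
    endloop
  endfacet
  facet normal 0.0000 0.0000 -1.0000
    outer loop
      vertex 0.7 4.8 0.0
      vertex 1.5 12.8 0.0
      vertex 15.5 11.4 0.0
    endloop
  endfacet
  facet normal 0.0000 0.0000 -1.0000
    outer loop
      vertex 7.3 0.0 0.0
      vertex 0.7 4.8 0.0
      vertex 15.5 11.4 0.0
    endloop
  endfacet
  facet normal 0.0000 0.0000 -1.0000
    outer loop
      vertex 14.7 3.4 0.0
      vertex 7.3 0.0 0.0
      vertex 15.5 11.4 0.0
    endloop
  endfacet
  facet normal 0.0000 0.0000 1.0000
    outer loop
      vertex 15.5 11.4 6.0
      vertex 8.9 16.2 6.0
      vertex 1.5 12.8 6.0
    endloop
  endfacet
  facet normal 0.0000 0.0000 1.0000
    outer loop
      vertex 15.5 11.4 6.0
      vertex 1.5 12.8 6.0
      vertex 0.7 4.8 6.0
    endloop
  endfacet
  facet normal 0.0000 0.0000 1.0000
    outer loop
      vertex 15.5 11.4 6.0
      vertex 0.7 4.8 6.0
      vertex 7.3 0.0 6.0
    endloop
  endfacet
  facet normal 0.0000 0.0000 1.0000
    outer loop
      vertex 15.5 11.4 6.0
      vertex 7.3 0.0 6.0
      vertex 14.7 3.4 6.0
    endloop
  endfacet
  facet normal 0.5882 0.8087 0.0000
    outer loop
      vertex 15.5 11.4 0.0
      vertex 8.9 16.2 0.0
      vertex 8.9 16.2 6.0
    endloop
  endfacet
  facet normal 0.5882 0.8087 0.0000
    outer loop
      vertex 15.5 11.4 0.0
      vertex 8.9 16.2 6.0
      vertex 15.5 11.4 6.0
    endloop
  endfacet
  facet normal -0.4175 0.9087 0.0000
    outer loop
      vertex 8.9 16.2 0.0
      vertex 1.5 12.8 0.0
      vertex 1.5 12.8 6.0
    endloop
  endfacet
  facet normal -0.4175 0.9087 0.0000
    outer loop
      vertex 8.9 16.2 0.0
      vertex 1.5 12.8 6.0
      vertex 8.9 16.2 6.0
    endloop
  endfacet
  facet normal -0.9950 0.0995 0.0000
    outer loop
      vertex 1.5 12.8 0.0
      vertex 0.7 4.8 0.0
      vertex 0.7 4.8 6.0
    endloop
  endfacet
  facet normal -0.9950 0.0995 0.0000
    outer loop
      vertex 1.5 12.8 0.0
      vertex 0.7 4.8 6.0
      vertex 1.5 12.8 6.0
    endloop
  endfacet
  facet normal -0.5882 -0.8087 0.0000
    outer loop
      vertex 0.7 4.8 0.0
      vertex 7.3 0.0 0.0
      vertex 7.3 0.0 6.0
    endloop
  endfacet
  facet normal -0.5882 -0.8087 0.0000
    outer loop
      vertex 0.7 4.8 0.0
      vertex 7.3 0.0 6.0
      vertex 0.7 4.8 6.0
    endloop
  endfacet
  facet normal 0.4175 -0.9087 0.0000
    outer loop
      vertex 7.3 0.0 0.0
      vertex 14.7 3.4 0.0
      vertex 14.7 3.4 6.0
    endloop
  endfacet
  facet normal 0.4175 -0.9087 0.0000
    outer loop
      vertex 7.3 0.0 0.0
      vertex 14.7 3.4 6.0
      vertex 7.3 0.0 6.0
    endloop
  endfacet
  facet normal 0.9950 -0.0995 0.0000
    outer loop
      vertex 14.7 3.4 0.0
      vertex 15.5 11.4 0.0
      vertex 15.5 11.4 6.0
    endloop
  endfacet
  facet normal 0.9950 -0.0995 0.0000
    outer loop
      vertex 14.7 3.4 0.0
      vertex 15.5 11.4 6.0
      vertex 14.7 3.4 6.0
    endloop
  endfacet
endsolid part

The G0 Z moves step by Δz≈1.5 mm. Every layer's G1 loop is the same polygon, so the solid is a straight extrusion of it from z=0 to z≈6. Closing with flat bottom and top caps and triangulating gives 20 facets — a regular 6-sided prism (a cylinder approximated with 6 flat sides), circumscribed radius ≈ 8.1 mm, height ≈ 6 mm.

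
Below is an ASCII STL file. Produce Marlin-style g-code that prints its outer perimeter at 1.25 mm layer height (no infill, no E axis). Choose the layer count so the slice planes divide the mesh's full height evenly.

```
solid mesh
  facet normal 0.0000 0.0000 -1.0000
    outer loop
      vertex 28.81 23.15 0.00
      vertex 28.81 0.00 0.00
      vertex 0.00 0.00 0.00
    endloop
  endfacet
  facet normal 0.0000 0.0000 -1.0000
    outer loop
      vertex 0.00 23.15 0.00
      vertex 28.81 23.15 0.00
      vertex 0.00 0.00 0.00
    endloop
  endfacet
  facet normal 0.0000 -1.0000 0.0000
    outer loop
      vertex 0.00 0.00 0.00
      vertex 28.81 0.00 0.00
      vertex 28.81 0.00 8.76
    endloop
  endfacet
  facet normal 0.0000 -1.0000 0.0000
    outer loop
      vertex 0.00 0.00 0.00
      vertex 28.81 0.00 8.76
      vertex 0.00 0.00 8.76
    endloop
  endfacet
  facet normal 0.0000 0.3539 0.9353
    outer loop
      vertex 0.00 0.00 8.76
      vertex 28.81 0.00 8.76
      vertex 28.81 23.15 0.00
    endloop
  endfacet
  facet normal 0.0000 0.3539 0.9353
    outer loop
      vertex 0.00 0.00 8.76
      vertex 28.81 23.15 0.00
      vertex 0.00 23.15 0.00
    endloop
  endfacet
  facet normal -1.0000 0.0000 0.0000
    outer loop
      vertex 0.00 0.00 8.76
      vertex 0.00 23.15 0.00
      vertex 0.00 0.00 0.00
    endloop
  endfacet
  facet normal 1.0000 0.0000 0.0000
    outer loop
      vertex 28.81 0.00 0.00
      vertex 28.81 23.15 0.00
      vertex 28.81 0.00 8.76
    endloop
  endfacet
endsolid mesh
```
; perimeter-only toolpath
G21 ; units = mm
G90 ; absolute positioning
G28 ; home
; layer 1
G0 Z1.25
G0 X0.00 Y0.00
G1 X28.81 Y0.00
G1 X28.81 Y19.84
G1 X0.00 Y19.84
G1 X0.00 Y0.00
; layer 2
G0 Z2.50
G0 X0.00 Y0.00
G1 X28.81 Y0.00
G1 X28.81 Y16.54
G1 X0.00 Y16.54
G1 X0.00 Y0.00
; layer 3
G0 Z3.75
G0 X0.00 Y0.00
G1 X28.81 Y0.00
G1 X28.81 Y13.23
G1 X0.00 Y13.23
G1 X0.00 Y0.00
; layer 4
G0 Z5.01
G0 X0.00 Y0.00
G1 X28.81 Y0.00
G1 X28.81 Y9.92
G1 X0.00 Y9.92
G1 X0.00 Y0.00
; layer 5
G0 Z6.26
G0 X0.00 Y0.00
G1 X28.81 Y0.00
G1 X28.81 Y6.61
G1 X0.00 Y6.61
G1 X0.00 Y0.00
; layer 6
G0 Z7.51
G0 X0.00 Y0.00
G1 X28.81 Y0.00
G1 X28.81 Y3.31
G1 X0.00 Y3.31
G1 X0.00 Y0.00
M2 ; end

The solid is a wedge (ramp): 28.8 × 23.1 mm base, rising to 8.76 mm along the y=0 edge and sloping linearly to z=0 at y=23.1. Slicing at Δz = 1.25 mm — 7 equal slices spanning the solid's height, so layer i sits at z = i·h/7 — gives 6 non-empty perimeters. Each is a 4-segment closed polygon; G0 lifts to the layer z and rapids to the start vertex, then G1 traces the edges. The cross-section shrinks linearly with z (the slice at the apex is degenerate and omitted).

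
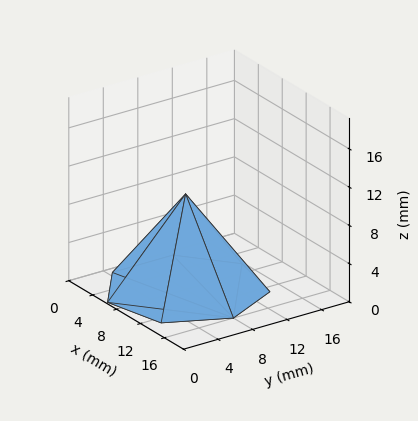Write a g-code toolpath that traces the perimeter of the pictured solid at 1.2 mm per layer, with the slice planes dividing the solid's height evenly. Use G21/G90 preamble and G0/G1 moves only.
Reading the render: the shape is a regular 7-sided pyramid, base circumscribed radius ≈ 8 mm, apex at z ≈ 10 mm (dimensions read to the nearest mm from the axis ticks). For the g-code, the solid's height is divided into equal slices at the stated Δz and each level perimeter traced with G1 moves after a G0 lift.

; perimeter-only toolpath
G21 ; units = mm
G90 ; absolute positioning
G28 ; home
; layer 1
G0 Z1.2
G0 X15.0 Y8.0
G1 X12.4 Y13.5
G1 X6.4 Y14.8
G1 X1.7 Y11.1
G1 X1.7 Y4.9
G1 X6.4 Y1.2
G1 X12.4 Y2.5
G1 X15.0 Y8.0
; layer 2
G0 Z2.5
G0 X14.0 Y8.0
G1 X11.8 Y12.7
G1 X6.7 Y13.9
G1 X2.6 Y10.6
G1 X2.6 Y5.4
G1 X6.7 Y2.1
G1 X11.8 Y3.3
G1 X14.0 Y8.0
; layer 3
G0 Z3.8
G0 X13.0 Y8.0
G1 X11.1 Y11.9
G1 X6.9 Y12.9
G1 X3.5 Y10.2
G1 X3.5 Y5.8
G1 X6.9 Y3.1
G1 X11.1 Y4.1
G1 X13.0 Y8.0
; layer 4
G0 Z5.0
G0 X12.0 Y8.0
G1 X10.5 Y11.2
G1 X7.1 Y11.9
G1 X4.4 Y9.8
G1 X4.4 Y6.2
G1 X7.1 Y4.1
G1 X10.5 Y4.8
G1 X12.0 Y8.0
; layer 5
G0 Z6.2
G0 X11.0 Y8.0
G1 X9.9 Y10.4
G1 X7.3 Y10.9
G1 X5.3 Y9.3
G1 X5.3 Y6.7
G1 X7.3 Y5.1
G1 X9.9 Y5.6
G1 X11.0 Y8.0
; layer 6
G0 Z7.5
G0 X10.0 Y8.0
G1 X9.2 Y9.6
G1 X7.5 Y9.9
G1 X6.2 Y8.9
G1 X6.2 Y7.1
G1 X7.5 Y6.0
G1 X9.2 Y6.4
G1 X10.0 Y8.0
; layer 7
G0 Z8.8
G0 X9.0 Y8.0
G1 X8.6 Y8.8
G1 X7.8 Y9.0
G1 X7.1 Y8.4
G1 X7.1 Y7.6
G1 X7.8 Y7.0
G1 X8.6 Y7.2
G1 X9.0 Y8.0
M2 ; end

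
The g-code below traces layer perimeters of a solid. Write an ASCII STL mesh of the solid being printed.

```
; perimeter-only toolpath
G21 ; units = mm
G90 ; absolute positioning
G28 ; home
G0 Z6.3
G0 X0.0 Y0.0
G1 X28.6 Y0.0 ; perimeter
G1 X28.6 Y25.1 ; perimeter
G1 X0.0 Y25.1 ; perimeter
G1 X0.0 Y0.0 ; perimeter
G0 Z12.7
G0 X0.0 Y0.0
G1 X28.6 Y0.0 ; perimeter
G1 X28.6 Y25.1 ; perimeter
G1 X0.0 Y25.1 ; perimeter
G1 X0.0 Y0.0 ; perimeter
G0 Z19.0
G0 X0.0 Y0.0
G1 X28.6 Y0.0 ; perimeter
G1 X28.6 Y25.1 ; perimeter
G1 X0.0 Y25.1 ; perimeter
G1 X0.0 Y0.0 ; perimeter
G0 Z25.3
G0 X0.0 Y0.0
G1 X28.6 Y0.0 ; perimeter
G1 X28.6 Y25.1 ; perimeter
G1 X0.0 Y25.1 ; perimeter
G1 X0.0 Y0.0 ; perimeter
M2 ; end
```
solid part
  facet normal 0.0000 0.0000 -1.0000
    outer loop
      vertex 28.6 25.1 0.0
      vertex 28.6 0.0 0.0
      vertex 0.0 0.0 0.0
    endloop
  endfacet
  facet normal 0.0000 0.0000 -1.0000
    outer loop
      vertex 0.0 25.1 0.0
      vertex 28.6 25.1 0.0
      vertex 0.0 0.0 0.0
    endloop
  endfacet
  facet normal 0.0000 0.0000 1.0000
    outer loop
      vertex 0.0 0.0 25.3
      vertex 28.6 0.0 25.3
      vertex 28.6 25.1 25.3
    endloop
  endfacet
  facet normal 0.0000 0.0000 1.0000
    outer loop
      vertex 0.0 0.0 25.3
      vertex 28.6 25.1 25.3
      vertex 0.0 25.1 25.3
    endloop
  endfacet
  facet normal 0.0000 -1.0000 0.0000
    outer loop
      vertex 0.0 0.0 0.0
      vertex 28.6 0.0 0.0
      vertex 28.6 0.0 25.3
    endloop
  endfacet
  facet normal 0.0000 -1.0000 0.0000
    outer loop
      vertex 0.0 0.0 0.0
      vertex 28.6 0.0 25.3
      vertex 0.0 0.0 25.3
    endloop
  endfacet
  facet normal 0.0000 1.0000 0.0000
    outer loop
      vertex 28.6 25.1 25.3
      vertex 28.6 25.1 0.0
      vertex 0.0 25.1 0.0
    endloop
  endfacet
  facet normal 0.0000 1.0000 0.0000
    outer loop
      vertex 0.0 25.1 25.3
      vertex 28.6 25.1 25.3
      vertex 0.0 25.1 0.0
    endloop
  endfacet
  facet normal -1.0000 0.0000 0.0000
    outer loop
      vertex 0.0 25.1 25.3
      vertex 0.0 25.1 0.0
      vertex 0.0 0.0 0.0
    endloop
  endfacet
  facet normal -1.0000 0.0000 0.0000
    outer loop
      vertex 0.0 0.0 25.3
      vertex 0.0 25.1 25.3
      vertex 0.0 0.0 0.0
    endloop
  endfacet
  facet normal 1.0000 0.0000 0.0000
    outer loop
      vertex 28.6 0.0 0.0
      vertex 28.6 25.1 0.0
      vertex 28.6 25.1 25.3
    endloop
  endfacet
  facet normal 1.0000 0.0000 0.0000
    outer loop
      vertex 28.6 0.0 0.0
      vertex 28.6 25.1 25.3
      vertex 28.6 0.0 25.3
    endloop
  endfacet
endsolid part

The G0 Z moves step by Δz≈6.3 mm. Every layer's G1 loop is the same polygon, so the solid is a straight extrusion of it from z=0 to z≈25.3. Closing with flat bottom and top caps and triangulating gives 12 facets — a rectangular box, roughly 28.6 × 25.1 mm footprint and 25.3 mm tall.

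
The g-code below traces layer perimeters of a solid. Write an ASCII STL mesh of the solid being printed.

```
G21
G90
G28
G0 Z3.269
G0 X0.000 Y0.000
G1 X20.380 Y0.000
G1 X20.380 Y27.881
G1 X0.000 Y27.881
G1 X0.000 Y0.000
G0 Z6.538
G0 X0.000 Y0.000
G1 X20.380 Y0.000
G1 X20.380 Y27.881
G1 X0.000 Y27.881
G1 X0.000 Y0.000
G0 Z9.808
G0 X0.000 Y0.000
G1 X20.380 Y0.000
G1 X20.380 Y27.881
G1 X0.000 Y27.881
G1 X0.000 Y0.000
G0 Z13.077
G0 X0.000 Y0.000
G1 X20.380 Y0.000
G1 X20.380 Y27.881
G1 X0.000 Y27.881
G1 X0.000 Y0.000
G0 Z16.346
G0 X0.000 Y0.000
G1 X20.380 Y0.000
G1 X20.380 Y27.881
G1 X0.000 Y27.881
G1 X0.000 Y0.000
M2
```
solid part
  facet normal 0.0000 0.0000 -1.0000
    outer loop
      vertex 20.380 27.881 0.000
      vertex 20.380 0.000 0.000
      vertex 0.000 0.000 0.000
    endloop
  endfacet
  facet normal 0.0000 0.0000 -1.0000
    outer loop
      vertex 0.000 27.881 0.000
      vertex 20.380 27.881 0.000
      vertex 0.000 0.000 0.000
    endloop
  endfacet
  facet normal 0.0000 0.0000 1.0000
    outer loop
      vertex 0.000 0.000 16.346
      vertex 20.380 0.000 16.346
      vertex 20.380 27.881 16.346
    endloop
  endfacet
  facet normal 0.0000 0.0000 1.0000
    outer loop
      vertex 0.000 0.000 16.346
      vertex 20.380 27.881 16.346
      vertex 0.000 27.881 16.346
    endloop
  endfacet
  facet normal 0.0000 -1.0000 0.0000
    outer loop
      vertex 0.000 0.000 0.000
      vertex 20.380 0.000 0.000
      vertex 20.380 0.000 16.346
    endloop
  endfacet
  facet normal 0.0000 -1.0000 0.0000
    outer loop
      vertex 0.000 0.000 0.000
      vertex 20.380 0.000 16.346
      vertex 0.000 0.000 16.346
    endloop
  endfacet
  facet normal 0.0000 1.0000 0.0000
    outer loop
      vertex 20.380 27.881 16.346
      vertex 20.380 27.881 0.000
      vertex 0.000 27.881 0.000
    endloop
  endfacet
  facet normal 0.0000 1.0000 0.0000
    outer loop
      vertex 0.000 27.881 16.346
      vertex 20.380 27.881 16.346
      vertex 0.000 27.881 0.000
    endloop
  endfacet
  facet normal -1.0000 0.0000 0.0000
    outer loop
      vertex 0.000 27.881 16.346
      vertex 0.000 27.881 0.000
      vertex 0.000 0.000 0.000
    endloop
  endfacet
  facet normal -1.0000 0.0000 0.0000
    outer loop
      vertex 0.000 0.000 16.346
      vertex 0.000 27.881 16.346
      vertex 0.000 0.000 0.000
    endloop
  endfacet
  facet normal 1.0000 0.0000 0.0000
    outer loop
      vertex 20.380 0.000 0.000
      vertex 20.380 27.881 0.000
      vertex 20.380 27.881 16.346
    endloop
  endfacet
  facet normal 1.0000 0.0000 0.0000
    outer loop
      vertex 20.380 0.000 0.000
      vertex 20.380 27.881 16.346
      vertex 20.380 0.000 16.346
    endloop
  endfacet
endsolid part

The G0 Z moves step by Δz≈3.269 mm. Every layer's G1 loop is the same polygon, so the solid is a straight extrusion of it from z=0 to z≈16.3. Closing with flat bottom and top caps and triangulating gives 12 facets — a rectangular box, roughly 20.4 × 27.9 mm footprint and 16.3 mm tall.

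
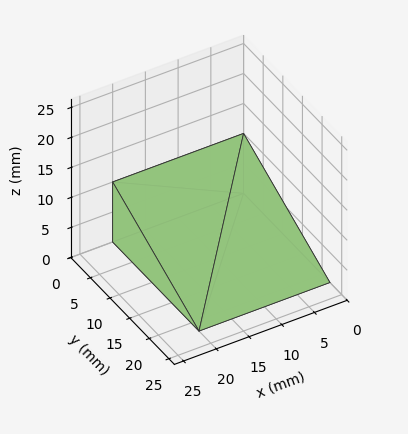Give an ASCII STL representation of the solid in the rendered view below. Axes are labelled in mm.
Reading the render: the shape is a wedge (ramp): 20 × 22 mm base, rising to 10 mm along the y=0 edge and sloping linearly to z=0 at y=22 (dimensions read to the nearest mm from the axis ticks). For the STL, each face is triangulated and given an outward normal.

solid part
  facet normal 0.0000 0.0000 -1.0000
    outer loop
      vertex 20.000 22.000 0.000
      vertex 20.000 0.000 0.000
      vertex 0.000 0.000 0.000
    endloop
  endfacet
  facet normal 0.0000 0.0000 -1.0000
    outer loop
      vertex 0.000 22.000 0.000
      vertex 20.000 22.000 0.000
      vertex 0.000 0.000 0.000
    endloop
  endfacet
  facet normal 0.0000 -1.0000 0.0000
    outer loop
      vertex 0.000 0.000 0.000
      vertex 20.000 0.000 0.000
      vertex 20.000 0.000 10.000
    endloop
  endfacet
  facet normal 0.0000 -1.0000 0.0000
    outer loop
      vertex 0.000 0.000 0.000
      vertex 20.000 0.000 10.000
      vertex 0.000 0.000 10.000
    endloop
  endfacet
  facet normal 0.0000 0.4138 0.9104
    outer loop
      vertex 0.000 0.000 10.000
      vertex 20.000 0.000 10.000
      vertex 20.000 22.000 0.000
    endloop
  endfacet
  facet normal 0.0000 0.4138 0.9104
    outer loop
      vertex 0.000 0.000 10.000
      vertex 20.000 22.000 0.000
      vertex 0.000 22.000 0.000
    endloop
  endfacet
  facet normal -1.0000 0.0000 0.0000
    outer loop
      vertex 0.000 0.000 10.000
      vertex 0.000 22.000 0.000
      vertex 0.000 0.000 0.000
    endloop
  endfacet
  facet normal 1.0000 0.0000 0.0000
    outer loop
      vertex 20.000 0.000 0.000
      vertex 20.000 22.000 0.000
      vertex 20.000 0.000 10.000
    endloop
  endfacet
endsolid part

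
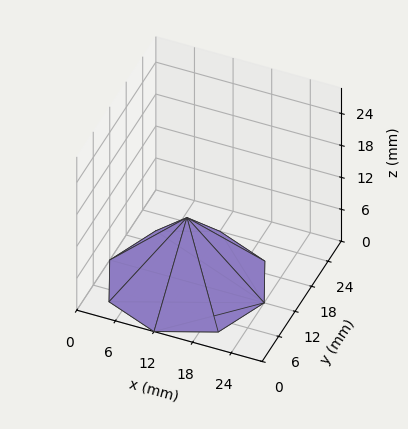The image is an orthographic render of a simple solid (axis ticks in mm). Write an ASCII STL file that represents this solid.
Reading the render: the shape is a regular 8-sided pyramid, base circumscribed radius ≈ 12 mm, apex at z ≈ 12 mm (dimensions read to the nearest mm from the axis ticks). For the STL, each face is triangulated and given an outward normal.

solid part
  facet normal 0.0000 0.0000 -1.0000
    outer loop
      vertex 12.000 24.000 0.000
      vertex 20.485 20.485 0.000
      vertex 24.000 12.000 0.000
    endloop
  endfacet
  facet normal 0.0000 0.0000 -1.0000
    outer loop
      vertex 3.515 20.485 0.000
      vertex 12.000 24.000 0.000
      vertex 24.000 12.000 0.000
    endloop
  endfacet
  facet normal 0.0000 0.0000 -1.0000
    outer loop
      vertex 0.000 12.000 0.000
      vertex 3.515 20.485 0.000
      vertex 24.000 12.000 0.000
    endloop
  endfacet
  facet normal 0.0000 0.0000 -1.0000
    outer loop
      vertex 3.515 3.515 0.000
      vertex 0.000 12.000 0.000
      vertex 24.000 12.000 0.000
    endloop
  endfacet
  facet normal 0.0000 0.0000 -1.0000
    outer loop
      vertex 12.000 0.000 0.000
      vertex 3.515 3.515 0.000
      vertex 24.000 12.000 0.000
    endloop
  endfacet
  facet normal 0.0000 0.0000 -1.0000
    outer loop
      vertex 20.485 3.515 0.000
      vertex 12.000 0.000 0.000
      vertex 24.000 12.000 0.000
    endloop
  endfacet
  facet normal 0.6786 0.2811 0.6786
    outer loop
      vertex 24.000 12.000 0.000
      vertex 20.485 20.485 0.000
      vertex 12.000 12.000 12.000
    endloop
  endfacet
  facet normal 0.2811 0.6786 0.6786
    outer loop
      vertex 20.485 20.485 0.000
      vertex 12.000 24.000 0.000
      vertex 12.000 12.000 12.000
    endloop
  endfacet
  facet normal -0.2811 0.6786 0.6786
    outer loop
      vertex 12.000 24.000 0.000
      vertex 3.515 20.485 0.000
      vertex 12.000 12.000 12.000
    endloop
  endfacet
  facet normal -0.6786 0.2811 0.6786
    outer loop
      vertex 3.515 20.485 0.000
      vertex 0.000 12.000 0.000
      vertex 12.000 12.000 12.000
    endloop
  endfacet
  facet normal -0.6786 -0.2811 0.6786
    outer loop
      vertex 0.000 12.000 0.000
      vertex 3.515 3.515 0.000
      vertex 12.000 12.000 12.000
    endloop
  endfacet
  facet normal -0.2811 -0.6786 0.6786
    outer loop
      vertex 3.515 3.515 0.000
      vertex 12.000 0.000 0.000
      vertex 12.000 12.000 12.000
    endloop
  endfacet
  facet normal 0.2811 -0.6786 0.6786
    outer loop
      vertex 12.000 0.000 0.000
      vertex 20.485 3.515 0.000
      vertex 12.000 12.000 12.000
    endloop
  endfacet
  facet normal 0.6786 -0.2811 0.6786
    outer loop
      vertex 20.485 3.515 0.000
      vertex 24.000 12.000 0.000
      vertex 12.000 12.000 12.000
    endloop
  endfacet
endsolid part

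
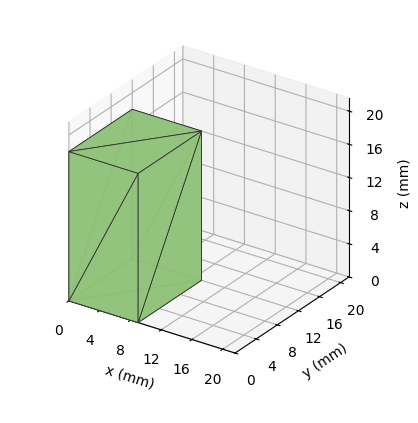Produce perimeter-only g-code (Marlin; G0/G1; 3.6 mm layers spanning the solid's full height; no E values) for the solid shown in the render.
Reading the render: the shape is a rectangular box, roughly 9 × 12 mm footprint and 18 mm tall (dimensions read to the nearest mm from the axis ticks). For the g-code, the solid's height is divided into equal slices at the stated Δz and each level perimeter traced with G1 moves after a G0 lift.

; perimeter-only toolpath
G21 ; units = mm
G90 ; absolute positioning
G28 ; home
; layer 1
G0 Z3.6
G0 X0.0 Y0.0
G1 X9.0 Y0.0
G1 X9.0 Y12.0
G1 X0.0 Y12.0
G1 X0.0 Y0.0
; layer 2
G0 Z7.2
G0 X0.0 Y0.0
G1 X9.0 Y0.0
G1 X9.0 Y12.0
G1 X0.0 Y12.0
G1 X0.0 Y0.0
; layer 3
G0 Z10.8
G0 X0.0 Y0.0
G1 X9.0 Y0.0
G1 X9.0 Y12.0
G1 X0.0 Y12.0
G1 X0.0 Y0.0
; layer 4
G0 Z14.4
G0 X0.0 Y0.0
G1 X9.0 Y0.0
G1 X9.0 Y12.0
G1 X0.0 Y12.0
G1 X0.0 Y0.0
; layer 5
G0 Z18.0
G0 X0.0 Y0.0
G1 X9.0 Y0.0
G1 X9.0 Y12.0
G1 X0.0 Y12.0
G1 X0.0 Y0.0
M2 ; end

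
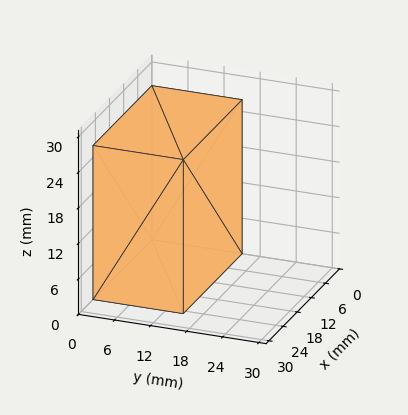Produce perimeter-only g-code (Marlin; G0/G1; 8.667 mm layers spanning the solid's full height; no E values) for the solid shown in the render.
Reading the render: the shape is a rectangular box, roughly 25 × 15 mm footprint and 26 mm tall (dimensions read to the nearest mm from the axis ticks). For the g-code, the solid's height is divided into equal slices at the stated Δz and each level perimeter traced with G1 moves after a G0 lift.

; perimeter-only toolpath
G21 ; units = mm
G90 ; absolute positioning
G28 ; home
; layer 1
G0 Z8.667
G0 X0.000 Y0.000
G1 X25.000 Y0.000
G1 X25.000 Y15.000
G1 X0.000 Y15.000
G1 X0.000 Y0.000
; layer 2
G0 Z17.333
G0 X0.000 Y0.000
G1 X25.000 Y0.000
G1 X25.000 Y15.000
G1 X0.000 Y15.000
G1 X0.000 Y0.000
; layer 3
G0 Z26.000
G0 X0.000 Y0.000
G1 X25.000 Y0.000
G1 X25.000 Y15.000
G1 X0.000 Y15.000
G1 X0.000 Y0.000
M2 ; end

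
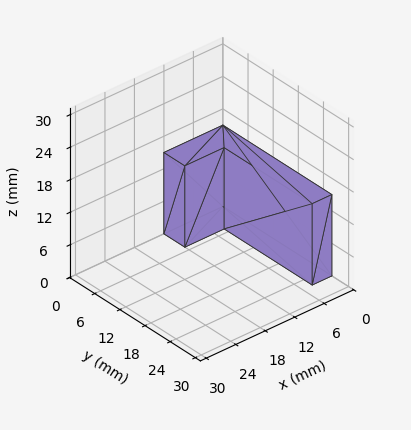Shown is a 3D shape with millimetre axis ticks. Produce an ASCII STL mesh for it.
Reading the render: the shape is an L-shaped prism: outer 12 × 26 mm, arm thicknesses ≈ 5 mm (horizontal) and 4 mm (vertical), extruded 15 mm in z (dimensions read to the nearest mm from the axis ticks). For the STL, each face is triangulated and given an outward normal.

solid part
  facet normal 0.0000 0.0000 -1.0000
    outer loop
      vertex 12.000 5.000 0.000
      vertex 12.000 0.000 0.000
      vertex 0.000 0.000 0.000
    endloop
  endfacet
  facet normal 0.0000 0.0000 -1.0000
    outer loop
      vertex 4.000 5.000 0.000
      vertex 12.000 5.000 0.000
      vertex 0.000 0.000 0.000
    endloop
  endfacet
  facet normal 0.0000 0.0000 -1.0000
    outer loop
      vertex 4.000 26.000 0.000
      vertex 4.000 5.000 0.000
      vertex 0.000 0.000 0.000
    endloop
  endfacet
  facet normal 0.0000 0.0000 -1.0000
    outer loop
      vertex 0.000 26.000 0.000
      vertex 4.000 26.000 0.000
      vertex 0.000 0.000 0.000
    endloop
  endfacet
  facet normal 0.0000 0.0000 1.0000
    outer loop
      vertex 0.000 0.000 15.000
      vertex 12.000 0.000 15.000
      vertex 12.000 5.000 15.000
    endloop
  endfacet
  facet normal 0.0000 0.0000 1.0000
    outer loop
      vertex 0.000 0.000 15.000
      vertex 12.000 5.000 15.000
      vertex 4.000 5.000 15.000
    endloop
  endfacet
  facet normal 0.0000 0.0000 1.0000
    outer loop
      vertex 0.000 0.000 15.000
      vertex 4.000 5.000 15.000
      vertex 4.000 26.000 15.000
    endloop
  endfacet
  facet normal 0.0000 0.0000 1.0000
    outer loop
      vertex 0.000 0.000 15.000
      vertex 4.000 26.000 15.000
      vertex 0.000 26.000 15.000
    endloop
  endfacet
  facet normal 0.0000 -1.0000 0.0000
    outer loop
      vertex 0.000 0.000 0.000
      vertex 12.000 0.000 0.000
      vertex 12.000 0.000 15.000
    endloop
  endfacet
  facet normal 0.0000 -1.0000 0.0000
    outer loop
      vertex 0.000 0.000 0.000
      vertex 12.000 0.000 15.000
      vertex 0.000 0.000 15.000
    endloop
  endfacet
  facet normal 1.0000 0.0000 0.0000
    outer loop
      vertex 12.000 0.000 0.000
      vertex 12.000 5.000 0.000
      vertex 12.000 5.000 15.000
    endloop
  endfacet
  facet normal 1.0000 0.0000 0.0000
    outer loop
      vertex 12.000 0.000 0.000
      vertex 12.000 5.000 15.000
      vertex 12.000 0.000 15.000
    endloop
  endfacet
  facet normal 0.0000 1.0000 0.0000
    outer loop
      vertex 12.000 5.000 0.000
      vertex 4.000 5.000 0.000
      vertex 4.000 5.000 15.000
    endloop
  endfacet
  facet normal 0.0000 1.0000 0.0000
    outer loop
      vertex 12.000 5.000 0.000
      vertex 4.000 5.000 15.000
      vertex 12.000 5.000 15.000
    endloop
  endfacet
  facet normal 1.0000 0.0000 0.0000
    outer loop
      vertex 4.000 5.000 0.000
      vertex 4.000 26.000 0.000
      vertex 4.000 26.000 15.000
    endloop
  endfacet
  facet normal 1.0000 0.0000 0.0000
    outer loop
      vertex 4.000 5.000 0.000
      vertex 4.000 26.000 15.000
      vertex 4.000 5.000 15.000
    endloop
  endfacet
  facet normal 0.0000 1.0000 0.0000
    outer loop
      vertex 4.000 26.000 0.000
      vertex 0.000 26.000 0.000
      vertex 0.000 26.000 15.000
    endloop
  endfacet
  facet normal 0.0000 1.0000 0.0000
    outer loop
      vertex 4.000 26.000 0.000
      vertex 0.000 26.000 15.000
      vertex 4.000 26.000 15.000
    endloop
  endfacet
  facet normal -1.0000 0.0000 0.0000
    outer loop
      vertex 0.000 26.000 0.000
      vertex 0.000 0.000 0.000
      vertex 0.000 0.000 15.000
    endloop
  endfacet
  facet normal -1.0000 0.0000 0.0000
    outer loop
      vertex 0.000 26.000 0.000
      vertex 0.000 0.000 15.000
      vertex 0.000 26.000 15.000
    endloop
  endfacet
endsolid part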